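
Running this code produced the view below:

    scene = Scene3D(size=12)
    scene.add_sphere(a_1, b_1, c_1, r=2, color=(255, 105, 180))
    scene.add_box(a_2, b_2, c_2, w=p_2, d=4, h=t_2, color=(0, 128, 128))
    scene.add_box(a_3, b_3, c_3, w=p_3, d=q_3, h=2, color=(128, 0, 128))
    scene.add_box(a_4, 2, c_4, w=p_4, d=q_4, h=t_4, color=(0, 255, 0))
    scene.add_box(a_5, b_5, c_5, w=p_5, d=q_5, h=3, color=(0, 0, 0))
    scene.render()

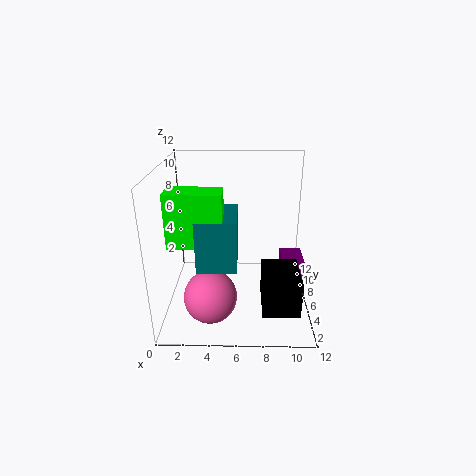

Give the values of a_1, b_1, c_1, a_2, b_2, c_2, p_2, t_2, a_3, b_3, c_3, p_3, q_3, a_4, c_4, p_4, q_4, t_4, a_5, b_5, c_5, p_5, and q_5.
a_1 = 4; b_1 = 2; c_1 = 3; a_2 = 3; b_2 = 2; c_2 = 5; p_2 = 3; t_2 = 4; a_3 = 10; b_3 = 7; c_3 = 1; p_3 = 2; q_3 = 3; a_4 = 1; c_4 = 7; p_4 = 4; q_4 = 2; t_4 = 4; a_5 = 8; b_5 = 2; c_5 = 1; p_5 = 3; q_5 = 4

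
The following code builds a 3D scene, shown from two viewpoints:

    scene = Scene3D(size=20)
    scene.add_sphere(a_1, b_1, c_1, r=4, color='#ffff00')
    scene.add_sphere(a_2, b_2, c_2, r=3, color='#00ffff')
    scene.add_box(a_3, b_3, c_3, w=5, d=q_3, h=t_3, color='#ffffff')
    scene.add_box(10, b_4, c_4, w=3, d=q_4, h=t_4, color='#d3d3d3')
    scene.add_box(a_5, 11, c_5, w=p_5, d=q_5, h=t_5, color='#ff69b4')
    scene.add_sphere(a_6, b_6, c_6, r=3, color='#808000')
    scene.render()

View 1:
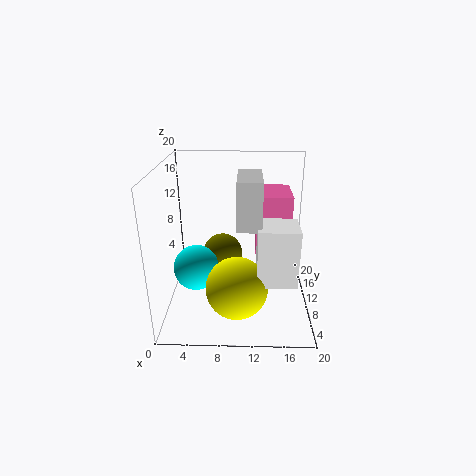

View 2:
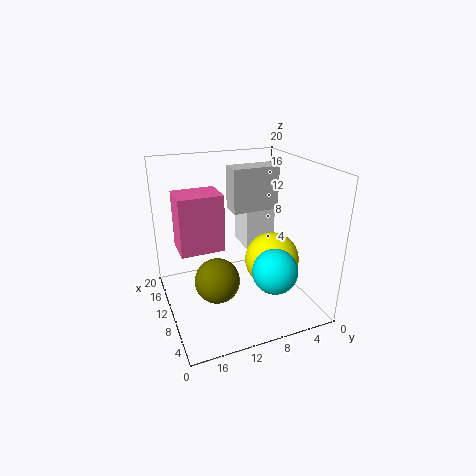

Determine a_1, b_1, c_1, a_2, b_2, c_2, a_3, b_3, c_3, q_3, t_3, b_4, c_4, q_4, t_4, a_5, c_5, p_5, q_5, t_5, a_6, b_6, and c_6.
a_1 = 10; b_1 = 4.5; c_1 = 5.5; a_2 = 4.5; b_2 = 7; c_2 = 7; a_3 = 12.5; b_3 = 3; c_3 = 6.5; q_3 = 4.5; t_3 = 7.5; b_4 = 4; c_4 = 13.5; q_4 = 6.5; t_4 = 6; a_5 = 12.5; c_5 = 7; p_5 = 5; q_5 = 6.5; t_5 = 8.5; a_6 = 7.5; b_6 = 14; c_6 = 5.5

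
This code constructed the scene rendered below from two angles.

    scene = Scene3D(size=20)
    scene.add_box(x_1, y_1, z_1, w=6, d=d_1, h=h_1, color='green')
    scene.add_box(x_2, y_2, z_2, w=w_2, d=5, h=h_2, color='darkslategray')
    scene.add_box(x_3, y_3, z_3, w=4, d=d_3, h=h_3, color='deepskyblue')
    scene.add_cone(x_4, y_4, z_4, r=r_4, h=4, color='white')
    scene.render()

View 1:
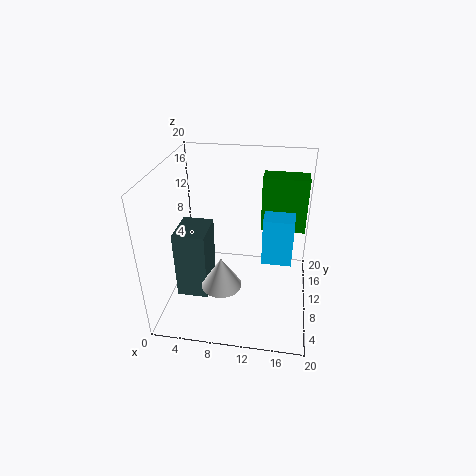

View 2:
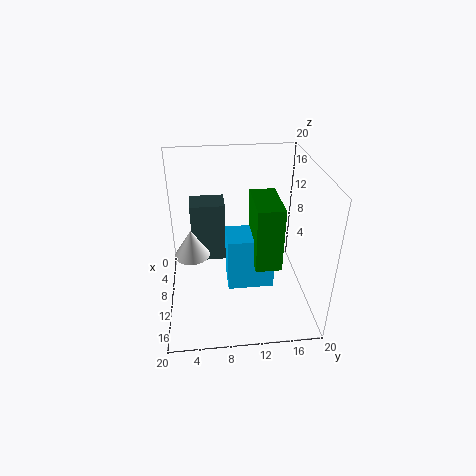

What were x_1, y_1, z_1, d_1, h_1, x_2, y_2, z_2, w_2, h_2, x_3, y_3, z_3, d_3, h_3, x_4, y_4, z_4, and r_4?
x_1 = 13; y_1 = 11; z_1 = 11; d_1 = 3; h_1 = 7.5; x_2 = 3; y_2 = 3.5; z_2 = 4.5; w_2 = 4; h_2 = 9; x_3 = 13.5; y_3 = 8; z_3 = 7.5; d_3 = 5.5; h_3 = 6.5; x_4 = 9; y_4 = 3.5; z_4 = 7; r_4 = 2.5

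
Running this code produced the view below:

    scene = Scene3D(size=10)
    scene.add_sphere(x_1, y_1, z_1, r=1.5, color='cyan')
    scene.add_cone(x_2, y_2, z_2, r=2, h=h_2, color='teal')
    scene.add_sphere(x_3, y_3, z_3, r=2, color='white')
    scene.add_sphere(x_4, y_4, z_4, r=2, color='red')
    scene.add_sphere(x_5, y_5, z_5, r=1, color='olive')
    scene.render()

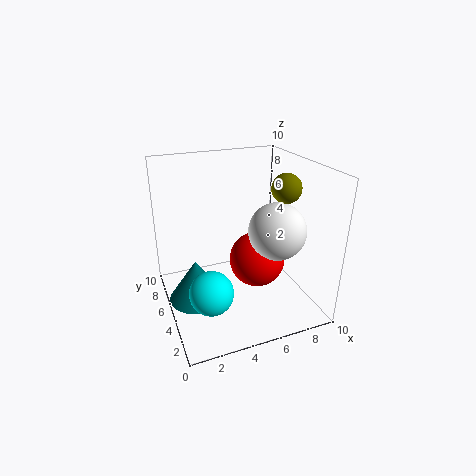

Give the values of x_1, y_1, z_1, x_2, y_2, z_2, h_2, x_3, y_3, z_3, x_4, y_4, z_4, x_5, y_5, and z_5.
x_1 = 2.5
y_1 = 3.5
z_1 = 2
x_2 = 2
y_2 = 5.5
z_2 = 0.5
h_2 = 3
x_3 = 7.5
y_3 = 4
z_3 = 5.5
x_4 = 6.5
y_4 = 5
z_4 = 3
x_5 = 8
y_5 = 4
z_5 = 8.5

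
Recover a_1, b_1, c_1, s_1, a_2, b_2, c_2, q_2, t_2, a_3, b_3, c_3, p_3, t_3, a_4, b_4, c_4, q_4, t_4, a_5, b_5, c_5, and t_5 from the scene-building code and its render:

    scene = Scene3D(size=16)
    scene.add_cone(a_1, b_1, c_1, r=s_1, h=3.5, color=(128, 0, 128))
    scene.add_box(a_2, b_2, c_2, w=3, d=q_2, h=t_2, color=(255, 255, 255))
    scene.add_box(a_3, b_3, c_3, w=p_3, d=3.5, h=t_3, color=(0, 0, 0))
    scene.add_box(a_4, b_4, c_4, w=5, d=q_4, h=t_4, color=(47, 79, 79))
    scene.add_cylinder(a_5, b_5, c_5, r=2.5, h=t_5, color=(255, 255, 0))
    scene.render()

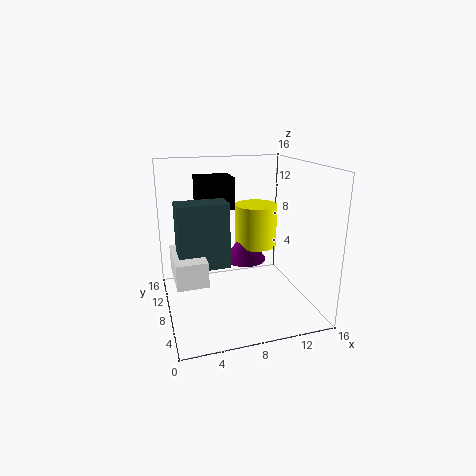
a_1 = 9.5, b_1 = 10, c_1 = 4.5, s_1 = 2.5, a_2 = 0.5, b_2 = 2.5, c_2 = 5.5, q_2 = 5.5, t_2 = 2.5, a_3 = 4, b_3 = 9, c_3 = 11, p_3 = 4, t_3 = 3.5, a_4 = 1, b_4 = 4, c_4 = 6.5, q_4 = 2.5, t_4 = 6.5, a_5 = 11, b_5 = 10.5, c_5 = 6, t_5 = 5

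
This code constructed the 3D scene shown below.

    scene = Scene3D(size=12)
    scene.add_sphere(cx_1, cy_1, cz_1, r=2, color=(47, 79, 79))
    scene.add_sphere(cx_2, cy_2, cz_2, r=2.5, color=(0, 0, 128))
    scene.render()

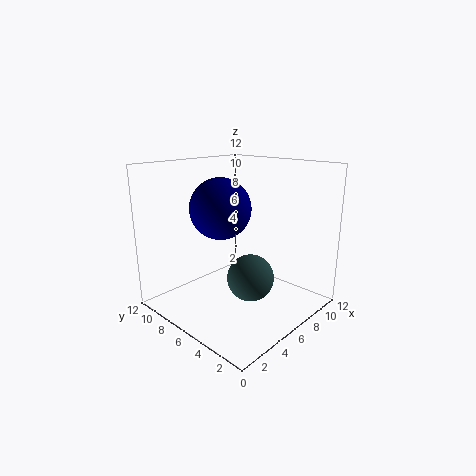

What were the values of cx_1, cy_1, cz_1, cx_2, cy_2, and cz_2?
cx_1 = 6.5, cy_1 = 5, cz_1 = 2.5, cx_2 = 5, cy_2 = 7, cz_2 = 8.5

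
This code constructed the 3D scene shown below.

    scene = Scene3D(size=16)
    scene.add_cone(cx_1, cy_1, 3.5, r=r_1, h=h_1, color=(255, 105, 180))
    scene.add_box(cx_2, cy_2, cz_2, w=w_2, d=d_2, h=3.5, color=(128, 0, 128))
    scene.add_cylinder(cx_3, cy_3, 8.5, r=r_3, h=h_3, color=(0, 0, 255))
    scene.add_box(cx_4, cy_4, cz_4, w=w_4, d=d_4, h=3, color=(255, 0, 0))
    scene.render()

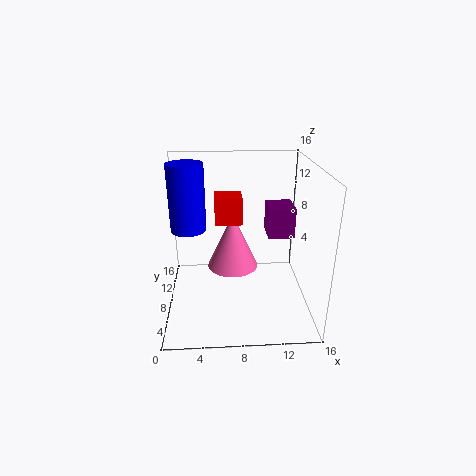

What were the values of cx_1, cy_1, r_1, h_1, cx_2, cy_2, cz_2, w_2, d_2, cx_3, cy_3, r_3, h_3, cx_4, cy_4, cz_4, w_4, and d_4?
cx_1 = 7.5; cy_1 = 10; r_1 = 3; h_1 = 6.5; cx_2 = 11.5; cy_2 = 8.5; cz_2 = 7.5; w_2 = 3; d_2 = 3.5; cx_3 = 2.5; cy_3 = 9.5; r_3 = 2; h_3 = 7.5; cx_4 = 5.5; cy_4 = 8; cz_4 = 9.5; w_4 = 3; d_4 = 3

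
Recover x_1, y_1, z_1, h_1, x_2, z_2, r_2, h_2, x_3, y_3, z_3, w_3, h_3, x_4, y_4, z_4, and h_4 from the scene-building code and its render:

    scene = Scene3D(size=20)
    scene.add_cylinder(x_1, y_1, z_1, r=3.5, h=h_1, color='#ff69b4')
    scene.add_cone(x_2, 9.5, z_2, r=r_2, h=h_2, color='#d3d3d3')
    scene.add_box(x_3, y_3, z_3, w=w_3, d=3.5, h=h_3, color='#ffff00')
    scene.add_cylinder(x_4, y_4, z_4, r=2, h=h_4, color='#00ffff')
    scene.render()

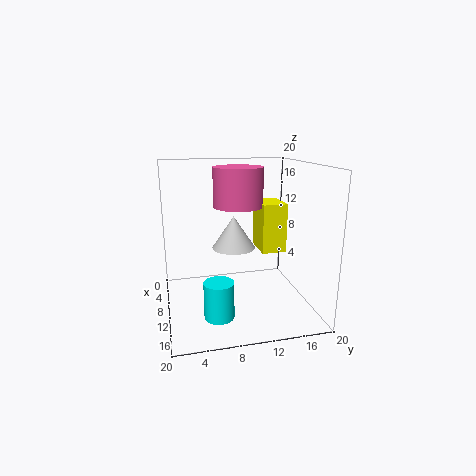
x_1 = 8
y_1 = 10.5
z_1 = 14
h_1 = 5.5
x_2 = 9.5
z_2 = 8.5
r_2 = 3
h_2 = 4.5
x_3 = 5.5
y_3 = 13.5
z_3 = 7.5
w_3 = 5
h_3 = 7
x_4 = 14
y_4 = 6.5
z_4 = 0.5
h_4 = 5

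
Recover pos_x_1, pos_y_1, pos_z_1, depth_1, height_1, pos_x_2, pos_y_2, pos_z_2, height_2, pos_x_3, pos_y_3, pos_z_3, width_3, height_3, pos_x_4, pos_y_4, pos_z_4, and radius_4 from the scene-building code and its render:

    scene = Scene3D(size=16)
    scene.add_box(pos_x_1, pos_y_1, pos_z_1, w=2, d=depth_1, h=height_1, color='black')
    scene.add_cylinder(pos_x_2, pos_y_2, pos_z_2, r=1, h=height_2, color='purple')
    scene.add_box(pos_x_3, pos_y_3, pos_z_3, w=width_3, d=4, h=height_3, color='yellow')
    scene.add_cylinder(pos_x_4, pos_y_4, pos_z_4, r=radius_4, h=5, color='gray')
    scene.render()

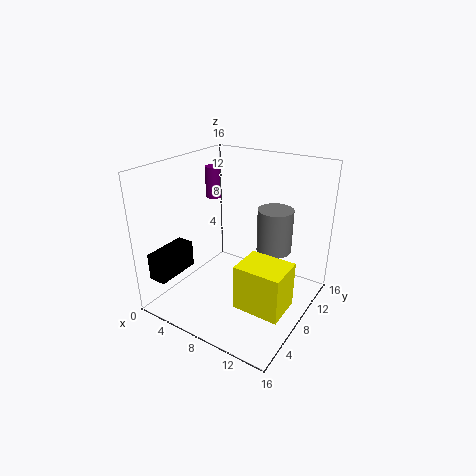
pos_x_1 = 1
pos_y_1 = 1
pos_z_1 = 4
depth_1 = 5
height_1 = 3
pos_x_2 = 1
pos_y_2 = 13
pos_z_2 = 10
height_2 = 4
pos_x_3 = 10
pos_y_3 = 4
pos_z_3 = 2
width_3 = 5
height_3 = 5
pos_x_4 = 11
pos_y_4 = 11
pos_z_4 = 6
radius_4 = 2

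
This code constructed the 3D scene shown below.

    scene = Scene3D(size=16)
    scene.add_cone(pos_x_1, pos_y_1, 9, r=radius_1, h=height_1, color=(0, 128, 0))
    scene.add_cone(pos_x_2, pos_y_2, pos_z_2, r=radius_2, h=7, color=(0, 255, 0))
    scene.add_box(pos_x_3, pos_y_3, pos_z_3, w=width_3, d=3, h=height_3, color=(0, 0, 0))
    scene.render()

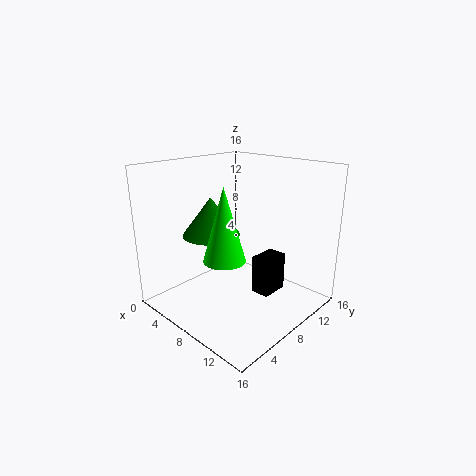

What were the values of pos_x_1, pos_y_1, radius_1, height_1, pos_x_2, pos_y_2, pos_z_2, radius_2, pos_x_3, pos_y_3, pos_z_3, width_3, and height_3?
pos_x_1 = 7
pos_y_1 = 5
radius_1 = 3
height_1 = 4
pos_x_2 = 11
pos_y_2 = 3
pos_z_2 = 8
radius_2 = 2
pos_x_3 = 11
pos_y_3 = 7
pos_z_3 = 3
width_3 = 2
height_3 = 4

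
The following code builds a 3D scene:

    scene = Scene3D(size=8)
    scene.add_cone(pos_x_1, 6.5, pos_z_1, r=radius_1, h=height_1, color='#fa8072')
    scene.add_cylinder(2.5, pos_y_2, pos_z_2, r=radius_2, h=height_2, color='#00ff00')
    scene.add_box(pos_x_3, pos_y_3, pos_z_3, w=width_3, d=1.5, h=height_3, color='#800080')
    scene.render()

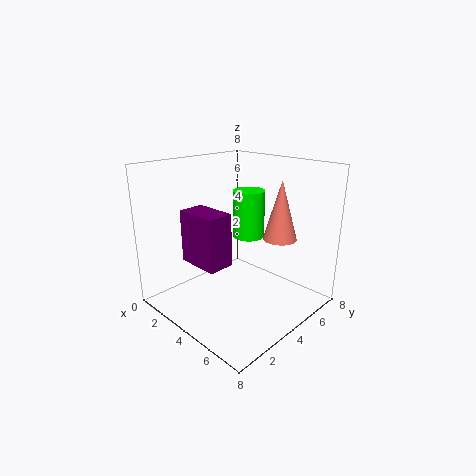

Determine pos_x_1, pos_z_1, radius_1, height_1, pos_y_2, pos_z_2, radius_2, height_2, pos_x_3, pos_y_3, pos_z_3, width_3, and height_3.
pos_x_1 = 5, pos_z_1 = 3.5, radius_1 = 1, height_1 = 3.5, pos_y_2 = 6.5, pos_z_2 = 3, radius_2 = 1, height_2 = 3, pos_x_3 = 1.5, pos_y_3 = 2, pos_z_3 = 2.5, width_3 = 2.5, height_3 = 3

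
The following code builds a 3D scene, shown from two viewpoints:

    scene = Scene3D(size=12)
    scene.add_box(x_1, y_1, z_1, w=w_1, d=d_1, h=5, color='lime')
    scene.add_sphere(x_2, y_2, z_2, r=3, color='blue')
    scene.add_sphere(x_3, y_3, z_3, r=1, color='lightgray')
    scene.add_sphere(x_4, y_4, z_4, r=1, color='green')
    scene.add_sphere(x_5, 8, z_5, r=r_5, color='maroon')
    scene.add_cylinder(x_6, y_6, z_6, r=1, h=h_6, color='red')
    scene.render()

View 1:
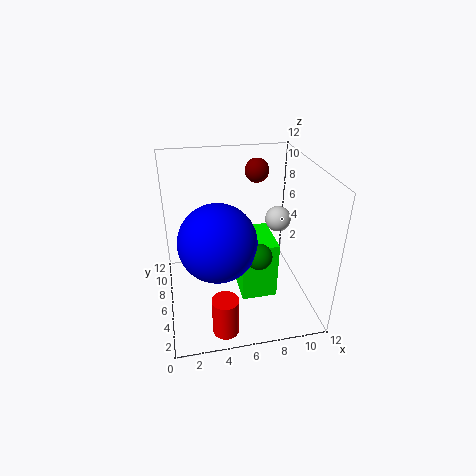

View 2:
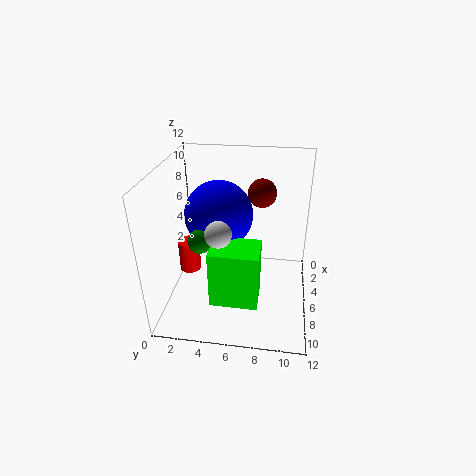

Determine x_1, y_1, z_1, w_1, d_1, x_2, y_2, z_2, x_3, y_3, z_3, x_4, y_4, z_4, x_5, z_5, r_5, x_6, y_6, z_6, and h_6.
x_1 = 6; y_1 = 4; z_1 = 1; w_1 = 3; d_1 = 4; x_2 = 4; y_2 = 4; z_2 = 7; x_3 = 9; y_3 = 5; z_3 = 8; x_4 = 7; y_4 = 3; z_4 = 6; x_5 = 8; z_5 = 11; r_5 = 1; x_6 = 4; y_6 = 1; z_6 = 1; h_6 = 3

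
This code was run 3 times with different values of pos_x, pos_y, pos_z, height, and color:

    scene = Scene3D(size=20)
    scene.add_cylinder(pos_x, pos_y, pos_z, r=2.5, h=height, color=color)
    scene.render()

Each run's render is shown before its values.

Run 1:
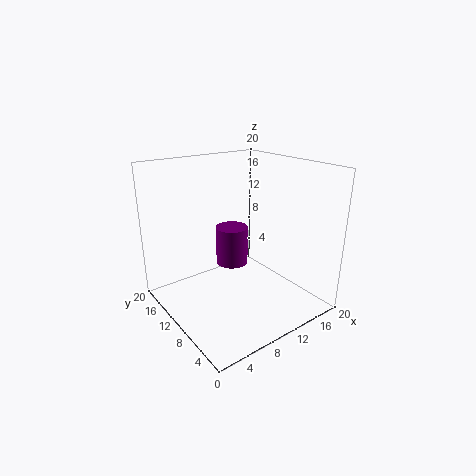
pos_x = 12.5, pos_y = 15, pos_z = 3.5, height = 6, color = 'purple'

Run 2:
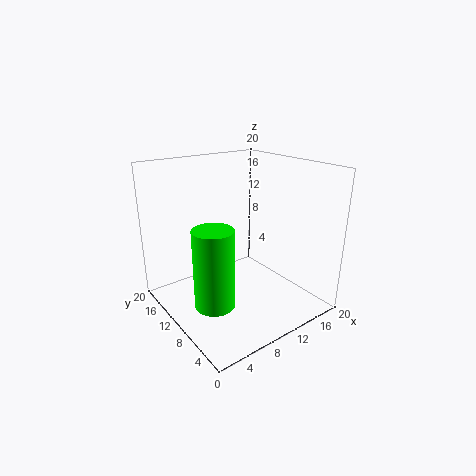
pos_x = 3.5, pos_y = 6, pos_z = 4, height = 10, color = 'lime'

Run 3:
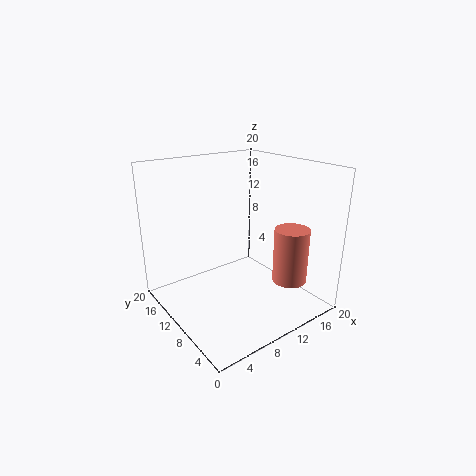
pos_x = 16.5, pos_y = 6, pos_z = 3, height = 8, color = 'salmon'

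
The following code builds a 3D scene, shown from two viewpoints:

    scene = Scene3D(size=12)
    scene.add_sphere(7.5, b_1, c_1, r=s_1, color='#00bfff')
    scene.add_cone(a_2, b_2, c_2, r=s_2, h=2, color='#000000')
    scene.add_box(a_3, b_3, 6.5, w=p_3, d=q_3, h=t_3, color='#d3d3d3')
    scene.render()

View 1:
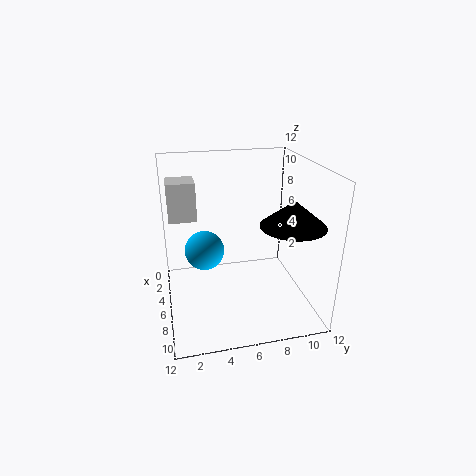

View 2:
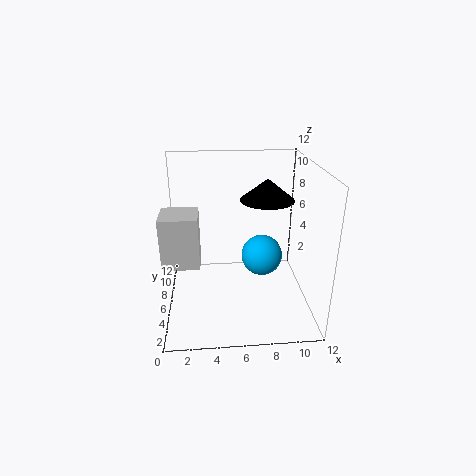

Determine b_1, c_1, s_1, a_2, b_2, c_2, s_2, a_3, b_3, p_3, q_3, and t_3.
b_1 = 3
c_1 = 6
s_1 = 1.5
a_2 = 9
b_2 = 9.5
c_2 = 8
s_2 = 2.5
a_3 = 0.5
b_3 = 0.5
p_3 = 2.5
q_3 = 2.5
t_3 = 3.5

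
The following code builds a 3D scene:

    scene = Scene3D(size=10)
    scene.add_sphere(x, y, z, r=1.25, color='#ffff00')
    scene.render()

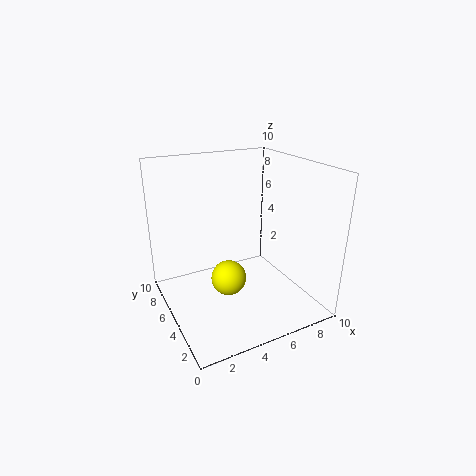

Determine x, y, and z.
x = 4.25
y = 5
z = 2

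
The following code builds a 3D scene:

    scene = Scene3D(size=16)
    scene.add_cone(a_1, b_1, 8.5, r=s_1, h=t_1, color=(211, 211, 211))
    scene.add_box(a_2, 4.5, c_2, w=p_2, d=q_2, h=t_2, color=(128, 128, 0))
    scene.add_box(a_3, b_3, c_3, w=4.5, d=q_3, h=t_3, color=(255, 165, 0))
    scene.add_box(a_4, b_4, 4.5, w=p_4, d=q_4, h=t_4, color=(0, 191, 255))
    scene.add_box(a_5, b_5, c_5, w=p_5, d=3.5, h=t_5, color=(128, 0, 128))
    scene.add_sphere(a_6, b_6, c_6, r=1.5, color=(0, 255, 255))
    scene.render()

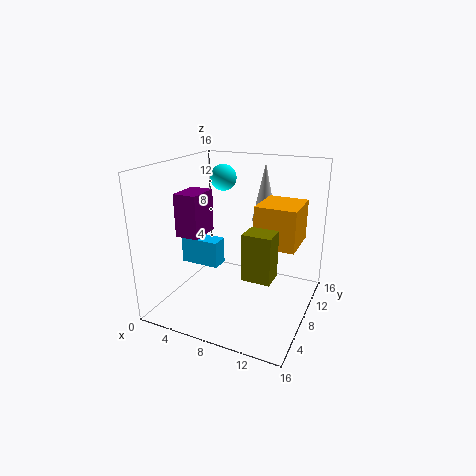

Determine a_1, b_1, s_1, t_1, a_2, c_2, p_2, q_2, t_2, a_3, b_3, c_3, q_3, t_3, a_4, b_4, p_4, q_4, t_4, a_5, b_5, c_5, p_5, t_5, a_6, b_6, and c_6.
a_1 = 9; b_1 = 13.5; s_1 = 1.5; t_1 = 7; a_2 = 10; c_2 = 5; p_2 = 3; q_2 = 2.5; t_2 = 5; a_3 = 10; b_3 = 7.5; c_3 = 7.5; q_3 = 5; t_3 = 4.5; a_4 = 1.5; b_4 = 6.5; p_4 = 4.5; q_4 = 2; t_4 = 3; a_5 = 3; b_5 = 3.5; c_5 = 9; p_5 = 2.5; t_5 = 4.5; a_6 = 5; b_6 = 10.5; c_6 = 14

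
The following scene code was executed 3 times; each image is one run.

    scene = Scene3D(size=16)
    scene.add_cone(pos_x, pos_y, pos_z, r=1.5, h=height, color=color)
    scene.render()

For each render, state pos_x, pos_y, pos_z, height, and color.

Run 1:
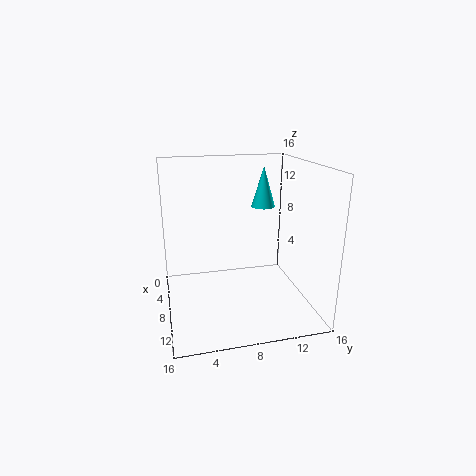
pos_x = 3; pos_y = 12.5; pos_z = 10; height = 5; color = 'cyan'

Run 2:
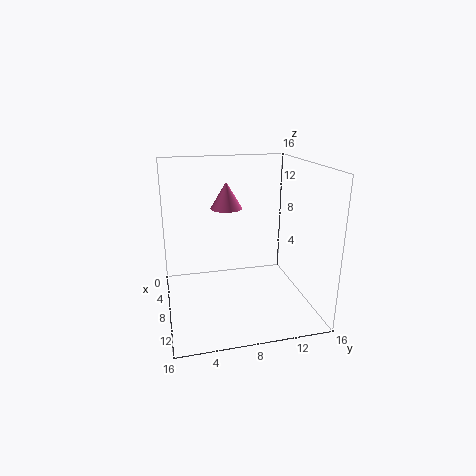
pos_x = 11.5; pos_y = 6; pos_z = 12.5; height = 2.5; color = 'hotpink'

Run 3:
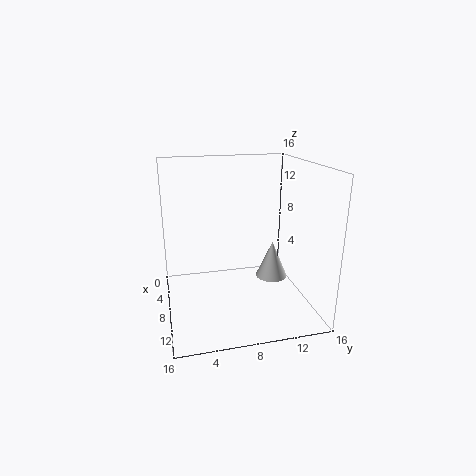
pos_x = 13.5; pos_y = 10; pos_z = 6; height = 3.5; color = 'white'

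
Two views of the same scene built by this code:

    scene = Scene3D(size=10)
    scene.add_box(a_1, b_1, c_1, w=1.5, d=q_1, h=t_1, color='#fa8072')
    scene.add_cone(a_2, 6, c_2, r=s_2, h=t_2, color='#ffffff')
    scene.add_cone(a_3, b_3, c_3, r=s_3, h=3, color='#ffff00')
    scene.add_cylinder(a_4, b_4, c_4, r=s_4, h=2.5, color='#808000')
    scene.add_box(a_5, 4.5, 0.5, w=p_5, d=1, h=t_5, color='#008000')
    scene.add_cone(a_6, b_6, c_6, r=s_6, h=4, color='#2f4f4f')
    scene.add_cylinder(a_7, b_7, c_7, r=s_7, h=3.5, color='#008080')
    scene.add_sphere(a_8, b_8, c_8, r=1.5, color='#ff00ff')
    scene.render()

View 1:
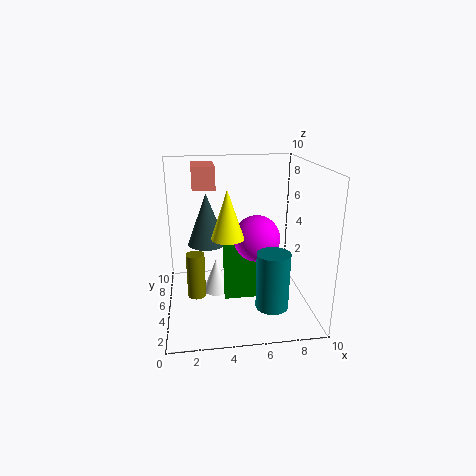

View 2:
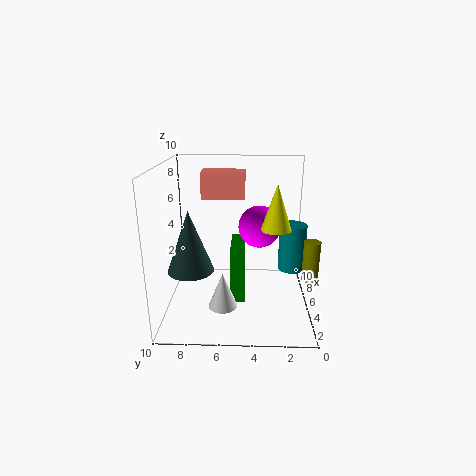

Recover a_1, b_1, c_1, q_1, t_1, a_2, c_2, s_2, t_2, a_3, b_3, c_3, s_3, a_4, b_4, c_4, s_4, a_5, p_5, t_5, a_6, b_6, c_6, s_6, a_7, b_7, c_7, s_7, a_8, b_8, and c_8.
a_1 = 2, b_1 = 4.5, c_1 = 8.5, q_1 = 2.5, t_1 = 1.5, a_2 = 3.5, c_2 = 0.5, s_2 = 1, t_2 = 2.5, a_3 = 4, b_3 = 2.5, c_3 = 6, s_3 = 1, a_4 = 2, b_4 = 0.5, c_4 = 3.5, s_4 = 0.5, a_5 = 4, p_5 = 3, t_5 = 4, a_6 = 3, b_6 = 8, c_6 = 3.5, s_6 = 1.5, a_7 = 6.5, b_7 = 1, c_7 = 2, s_7 = 1, a_8 = 6, b_8 = 3.5, c_8 = 5.5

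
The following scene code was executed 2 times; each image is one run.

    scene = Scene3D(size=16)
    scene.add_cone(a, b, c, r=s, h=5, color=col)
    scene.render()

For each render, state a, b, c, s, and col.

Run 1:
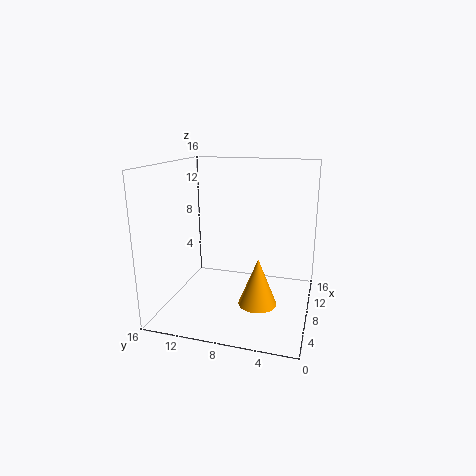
a = 5; b = 5; c = 2; s = 2; col = 'orange'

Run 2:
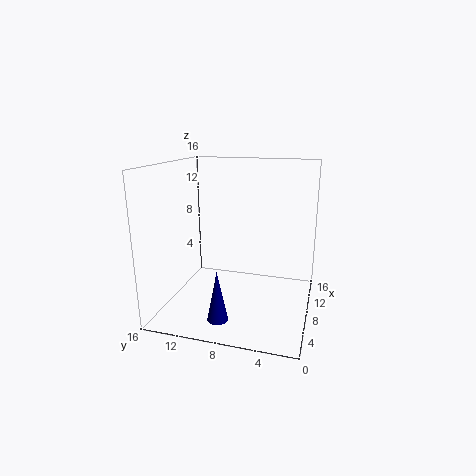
a = 1; b = 8; c = 2; s = 1; col = 'navy'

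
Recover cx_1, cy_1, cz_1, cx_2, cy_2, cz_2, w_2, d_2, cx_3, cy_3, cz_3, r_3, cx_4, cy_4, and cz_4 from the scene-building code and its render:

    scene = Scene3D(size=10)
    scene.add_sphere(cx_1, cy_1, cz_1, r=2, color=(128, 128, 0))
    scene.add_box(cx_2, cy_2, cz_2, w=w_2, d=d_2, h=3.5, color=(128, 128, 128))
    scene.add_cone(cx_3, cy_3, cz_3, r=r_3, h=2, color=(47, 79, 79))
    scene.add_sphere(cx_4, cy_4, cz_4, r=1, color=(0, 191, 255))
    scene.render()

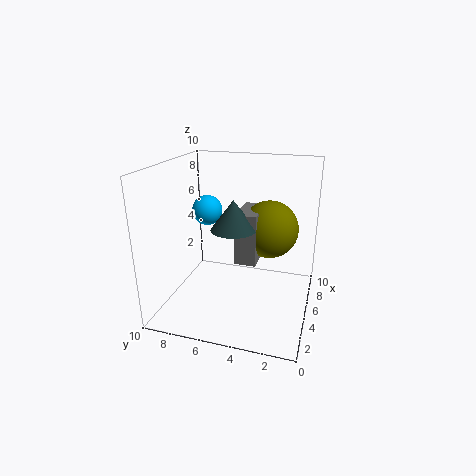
cx_1 = 6, cy_1 = 3, cz_1 = 5.5, cx_2 = 4, cy_2 = 3.5, cz_2 = 3.5, w_2 = 3, d_2 = 1.5, cx_3 = 4, cy_3 = 5, cz_3 = 6, r_3 = 1.5, cx_4 = 4.5, cy_4 = 7, cz_4 = 7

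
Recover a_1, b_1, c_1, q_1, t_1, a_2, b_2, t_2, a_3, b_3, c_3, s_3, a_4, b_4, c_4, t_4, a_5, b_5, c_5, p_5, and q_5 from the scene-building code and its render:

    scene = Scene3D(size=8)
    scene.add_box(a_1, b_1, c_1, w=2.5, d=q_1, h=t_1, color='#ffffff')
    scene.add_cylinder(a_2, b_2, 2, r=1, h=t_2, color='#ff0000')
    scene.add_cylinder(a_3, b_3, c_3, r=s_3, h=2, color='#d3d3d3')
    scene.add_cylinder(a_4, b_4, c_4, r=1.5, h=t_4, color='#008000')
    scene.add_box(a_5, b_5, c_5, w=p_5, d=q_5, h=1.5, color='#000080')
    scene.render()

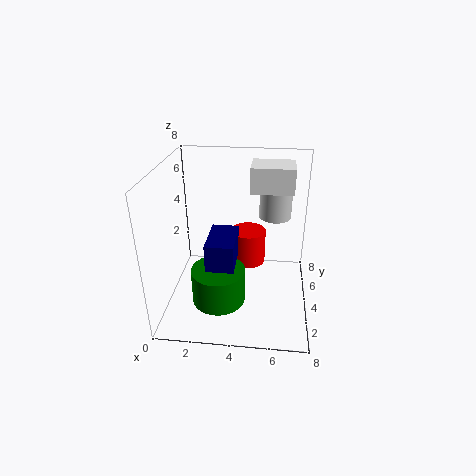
a_1 = 4.5; b_1 = 5.5; c_1 = 6; q_1 = 2; t_1 = 1.5; a_2 = 4.5; b_2 = 5; t_2 = 2; a_3 = 6; b_3 = 7; c_3 = 4; s_3 = 1; a_4 = 3; b_4 = 3; c_4 = 0.5; t_4 = 2; a_5 = 2.5; b_5 = 2; c_5 = 3; p_5 = 1.5; q_5 = 2.5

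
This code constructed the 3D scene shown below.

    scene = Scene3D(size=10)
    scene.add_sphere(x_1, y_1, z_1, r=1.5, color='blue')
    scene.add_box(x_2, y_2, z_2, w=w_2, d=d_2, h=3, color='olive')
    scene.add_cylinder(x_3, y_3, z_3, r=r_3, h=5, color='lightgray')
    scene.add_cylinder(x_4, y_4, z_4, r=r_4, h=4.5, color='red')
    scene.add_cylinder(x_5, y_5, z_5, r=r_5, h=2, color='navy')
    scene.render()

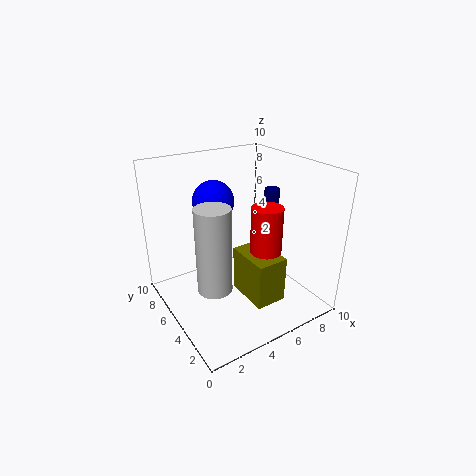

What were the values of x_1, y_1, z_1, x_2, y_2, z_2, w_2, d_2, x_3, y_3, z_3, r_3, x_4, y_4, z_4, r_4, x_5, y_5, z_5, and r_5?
x_1 = 4.5
y_1 = 7.5
z_1 = 7
x_2 = 4
y_2 = 1
z_2 = 2
w_2 = 2
d_2 = 3
x_3 = 1.5
y_3 = 2
z_3 = 4
r_3 = 1
x_4 = 5.5
y_4 = 2.5
z_4 = 3.5
r_4 = 1
x_5 = 7
y_5 = 4
z_5 = 6.5
r_5 = 0.5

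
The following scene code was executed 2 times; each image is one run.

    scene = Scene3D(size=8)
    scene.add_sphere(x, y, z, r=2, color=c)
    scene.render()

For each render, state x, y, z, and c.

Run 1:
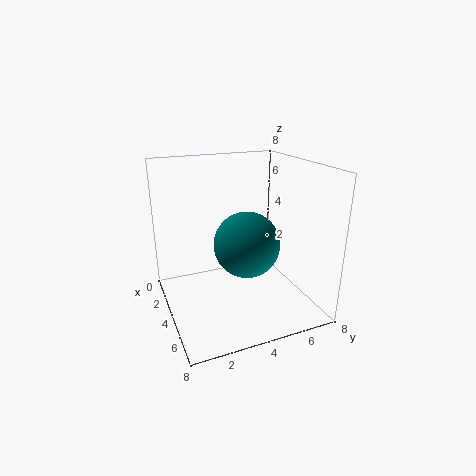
x = 3; y = 5; z = 3; c = 'teal'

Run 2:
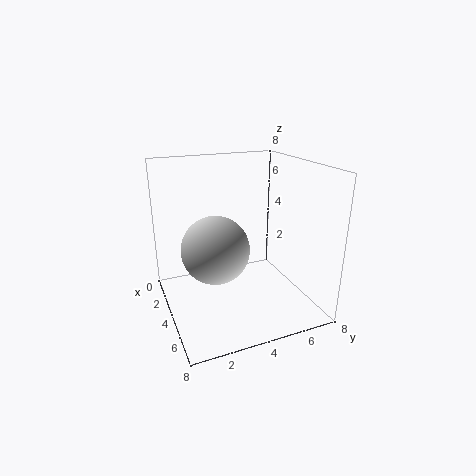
x = 3; y = 3; z = 3; c = 'lightgray'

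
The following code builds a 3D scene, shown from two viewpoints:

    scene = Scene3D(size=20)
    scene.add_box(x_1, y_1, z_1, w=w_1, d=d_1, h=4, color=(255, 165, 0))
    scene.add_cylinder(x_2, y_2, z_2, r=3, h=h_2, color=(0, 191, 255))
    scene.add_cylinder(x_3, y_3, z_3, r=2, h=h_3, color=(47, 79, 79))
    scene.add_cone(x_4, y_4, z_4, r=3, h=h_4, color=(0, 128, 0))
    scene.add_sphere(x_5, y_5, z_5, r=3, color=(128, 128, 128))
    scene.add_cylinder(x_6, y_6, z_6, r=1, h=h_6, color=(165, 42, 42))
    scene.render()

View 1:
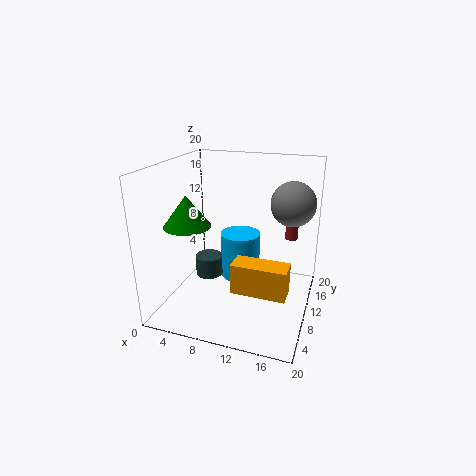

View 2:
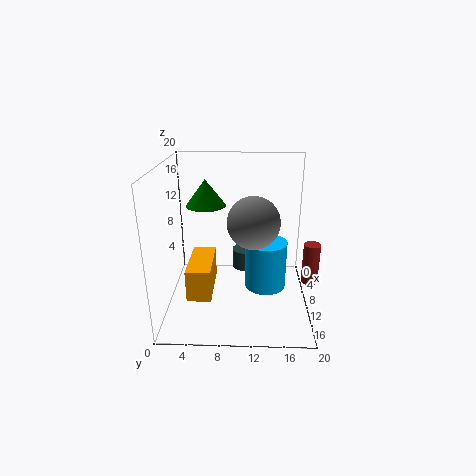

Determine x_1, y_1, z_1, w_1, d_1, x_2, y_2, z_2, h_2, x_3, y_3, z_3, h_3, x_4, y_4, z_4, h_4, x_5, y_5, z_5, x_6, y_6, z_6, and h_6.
x_1 = 11, y_1 = 4, z_1 = 5, w_1 = 7, d_1 = 3, x_2 = 9, y_2 = 14, z_2 = 2, h_2 = 7, x_3 = 5, y_3 = 11, z_3 = 3, h_3 = 3, x_4 = 5, y_4 = 5, z_4 = 13, h_4 = 4, x_5 = 17, y_5 = 12, z_5 = 15, x_6 = 16, y_6 = 19, z_6 = 7, h_6 = 5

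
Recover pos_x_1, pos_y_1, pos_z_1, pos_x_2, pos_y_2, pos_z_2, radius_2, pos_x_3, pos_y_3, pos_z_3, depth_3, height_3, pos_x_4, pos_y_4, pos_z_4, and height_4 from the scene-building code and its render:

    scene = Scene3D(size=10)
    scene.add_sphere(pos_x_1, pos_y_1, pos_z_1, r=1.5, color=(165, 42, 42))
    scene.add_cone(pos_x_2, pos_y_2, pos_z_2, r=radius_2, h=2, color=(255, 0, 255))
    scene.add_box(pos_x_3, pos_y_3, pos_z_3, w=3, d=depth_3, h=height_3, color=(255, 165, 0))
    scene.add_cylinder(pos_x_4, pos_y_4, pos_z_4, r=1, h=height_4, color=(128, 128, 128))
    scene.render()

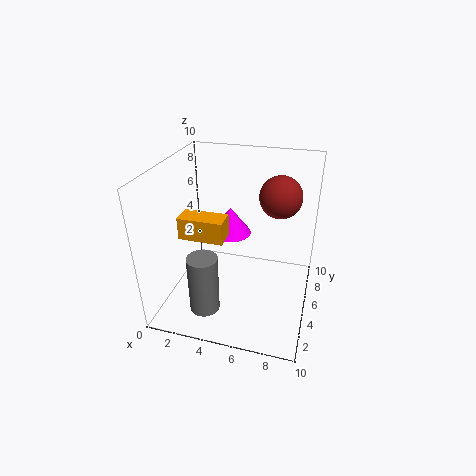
pos_x_1 = 7.5
pos_y_1 = 7
pos_z_1 = 7.5
pos_x_2 = 4
pos_y_2 = 6.5
pos_z_2 = 4.5
radius_2 = 1.5
pos_x_3 = 1.5
pos_y_3 = 3
pos_z_3 = 5.5
depth_3 = 1.5
height_3 = 1.5
pos_x_4 = 3.5
pos_y_4 = 2
pos_z_4 = 1
height_4 = 4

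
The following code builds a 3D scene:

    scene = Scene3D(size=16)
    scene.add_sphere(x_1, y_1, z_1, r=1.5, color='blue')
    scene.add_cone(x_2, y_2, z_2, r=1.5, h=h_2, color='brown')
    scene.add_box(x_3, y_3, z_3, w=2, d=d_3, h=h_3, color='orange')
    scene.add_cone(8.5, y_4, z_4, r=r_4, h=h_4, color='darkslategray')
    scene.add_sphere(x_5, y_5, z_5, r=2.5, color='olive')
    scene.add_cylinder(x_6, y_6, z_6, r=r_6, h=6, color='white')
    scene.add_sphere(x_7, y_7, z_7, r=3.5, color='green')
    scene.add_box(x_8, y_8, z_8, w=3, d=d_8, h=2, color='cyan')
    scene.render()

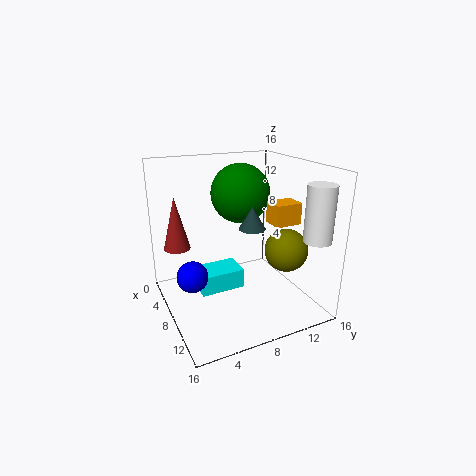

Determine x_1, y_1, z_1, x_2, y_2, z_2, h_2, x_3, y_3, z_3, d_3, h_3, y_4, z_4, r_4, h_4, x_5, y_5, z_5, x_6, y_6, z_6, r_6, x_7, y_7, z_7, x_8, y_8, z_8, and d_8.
x_1 = 11.5, y_1 = 1.5, z_1 = 6.5, x_2 = 4.5, y_2 = 2, z_2 = 6.5, h_2 = 6, x_3 = 13, y_3 = 8.5, z_3 = 11.5, d_3 = 2.5, h_3 = 2, y_4 = 9.5, z_4 = 9, r_4 = 1.5, h_4 = 2.5, x_5 = 9.5, y_5 = 13.5, z_5 = 6, x_6 = 13.5, y_6 = 14.5, z_6 = 8.5, r_6 = 1.5, x_7 = 4.5, y_7 = 10, z_7 = 12, x_8 = 8.5, y_8 = 2.5, z_8 = 4, d_8 = 4.5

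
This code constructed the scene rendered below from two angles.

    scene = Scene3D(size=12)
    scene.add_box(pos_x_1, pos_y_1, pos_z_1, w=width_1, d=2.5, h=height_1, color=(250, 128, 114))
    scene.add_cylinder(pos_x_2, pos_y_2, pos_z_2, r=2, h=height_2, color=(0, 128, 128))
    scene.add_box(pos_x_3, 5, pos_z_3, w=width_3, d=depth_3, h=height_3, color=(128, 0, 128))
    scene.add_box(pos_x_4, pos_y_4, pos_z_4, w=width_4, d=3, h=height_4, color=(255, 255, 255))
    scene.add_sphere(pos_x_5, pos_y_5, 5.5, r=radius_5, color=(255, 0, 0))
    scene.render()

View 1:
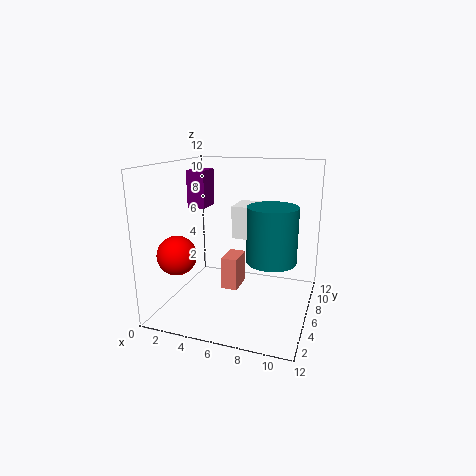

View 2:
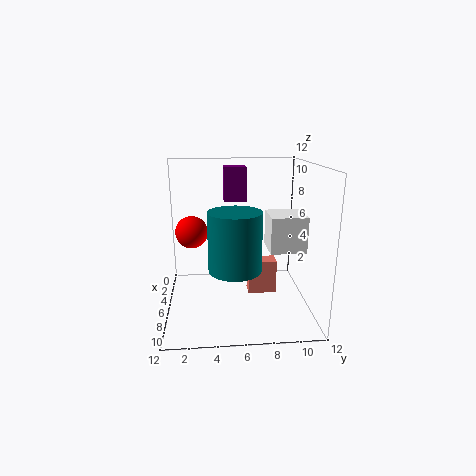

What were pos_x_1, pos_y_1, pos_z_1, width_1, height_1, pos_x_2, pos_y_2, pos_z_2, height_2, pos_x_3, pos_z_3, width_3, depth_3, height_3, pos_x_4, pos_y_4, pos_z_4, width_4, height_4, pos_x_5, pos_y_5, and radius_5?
pos_x_1 = 4, pos_y_1 = 7, pos_z_1 = 0.5, width_1 = 1.5, height_1 = 3, pos_x_2 = 9, pos_y_2 = 5.5, pos_z_2 = 4.5, height_2 = 4.5, pos_x_3 = 2, pos_z_3 = 8.5, width_3 = 1.5, depth_3 = 2, height_3 = 3, pos_x_4 = 4.5, pos_y_4 = 8.5, pos_z_4 = 5, width_4 = 3, height_4 = 3, pos_x_5 = 2.5, pos_y_5 = 2, radius_5 = 1.5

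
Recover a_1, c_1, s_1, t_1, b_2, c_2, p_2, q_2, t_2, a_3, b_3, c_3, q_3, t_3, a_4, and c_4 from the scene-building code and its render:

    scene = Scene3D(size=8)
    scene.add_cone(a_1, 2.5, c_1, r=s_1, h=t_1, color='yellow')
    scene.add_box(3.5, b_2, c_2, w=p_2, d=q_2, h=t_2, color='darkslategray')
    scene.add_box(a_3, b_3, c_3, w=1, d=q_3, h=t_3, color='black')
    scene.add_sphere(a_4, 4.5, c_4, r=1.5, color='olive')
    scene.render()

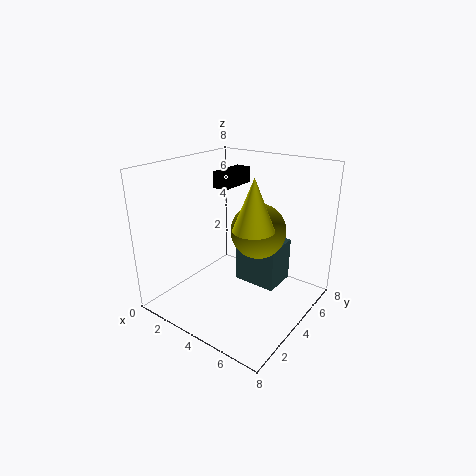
a_1 = 6
c_1 = 5.5
s_1 = 1
t_1 = 2.5
b_2 = 4.5
c_2 = 1
p_2 = 2.5
q_2 = 2
t_2 = 2.5
a_3 = 1
b_3 = 5.5
c_3 = 6
q_3 = 2.5
t_3 = 1
a_4 = 5
c_4 = 4.5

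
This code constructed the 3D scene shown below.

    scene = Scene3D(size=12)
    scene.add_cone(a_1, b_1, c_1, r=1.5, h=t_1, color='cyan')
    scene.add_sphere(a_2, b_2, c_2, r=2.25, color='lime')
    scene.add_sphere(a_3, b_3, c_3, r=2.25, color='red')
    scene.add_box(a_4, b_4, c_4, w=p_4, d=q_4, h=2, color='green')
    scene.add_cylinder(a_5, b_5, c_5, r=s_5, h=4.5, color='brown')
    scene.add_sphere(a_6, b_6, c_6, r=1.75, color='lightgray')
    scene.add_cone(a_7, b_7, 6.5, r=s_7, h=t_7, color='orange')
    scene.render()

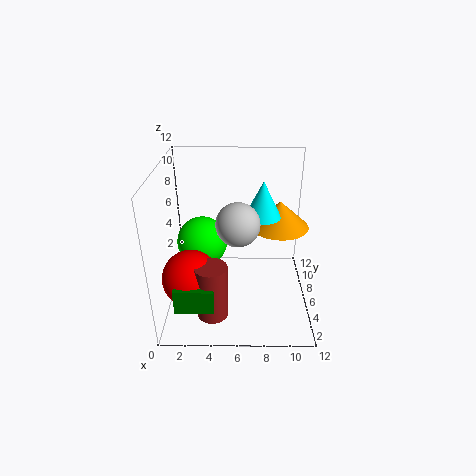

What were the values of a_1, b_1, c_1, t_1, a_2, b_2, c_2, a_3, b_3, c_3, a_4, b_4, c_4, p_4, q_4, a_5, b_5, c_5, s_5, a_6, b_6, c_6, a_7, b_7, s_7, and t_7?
a_1 = 8
b_1 = 6.5
c_1 = 7.75
t_1 = 3
a_2 = 2.75
b_2 = 8
c_2 = 4.5
a_3 = 2.25
b_3 = 3.5
c_3 = 3.75
a_4 = 1.25
b_4 = 1
c_4 = 2.25
p_4 = 3
q_4 = 2.5
a_5 = 4
b_5 = 2.5
c_5 = 1
s_5 = 1.25
a_6 = 6
b_6 = 5
c_6 = 7.75
a_7 = 9.5
b_7 = 7.25
s_7 = 2.5
t_7 = 2.25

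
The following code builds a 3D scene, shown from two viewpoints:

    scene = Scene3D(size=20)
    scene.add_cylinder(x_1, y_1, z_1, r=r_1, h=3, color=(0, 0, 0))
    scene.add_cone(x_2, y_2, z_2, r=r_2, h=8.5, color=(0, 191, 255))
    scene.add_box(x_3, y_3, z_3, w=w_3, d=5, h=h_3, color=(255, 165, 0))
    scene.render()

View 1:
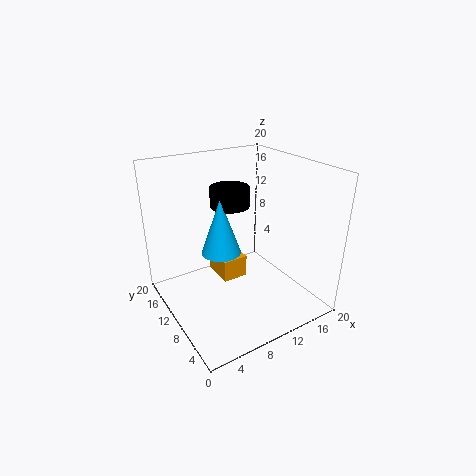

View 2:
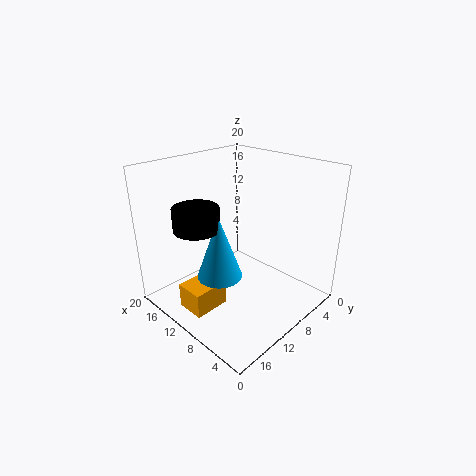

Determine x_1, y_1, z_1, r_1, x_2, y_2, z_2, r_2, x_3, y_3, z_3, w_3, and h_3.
x_1 = 12, y_1 = 15.5, z_1 = 12.5, r_1 = 3, x_2 = 9.5, y_2 = 14, z_2 = 6, r_2 = 3, x_3 = 9.5, y_3 = 13, z_3 = 1, w_3 = 4, h_3 = 3.5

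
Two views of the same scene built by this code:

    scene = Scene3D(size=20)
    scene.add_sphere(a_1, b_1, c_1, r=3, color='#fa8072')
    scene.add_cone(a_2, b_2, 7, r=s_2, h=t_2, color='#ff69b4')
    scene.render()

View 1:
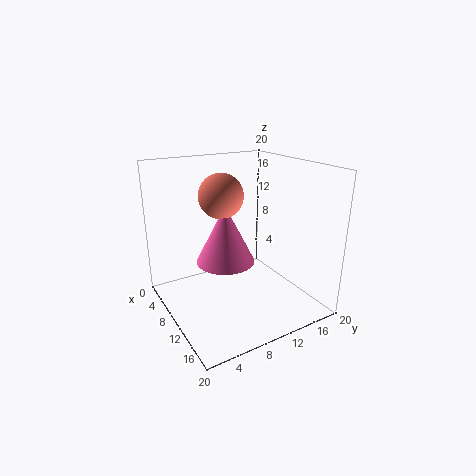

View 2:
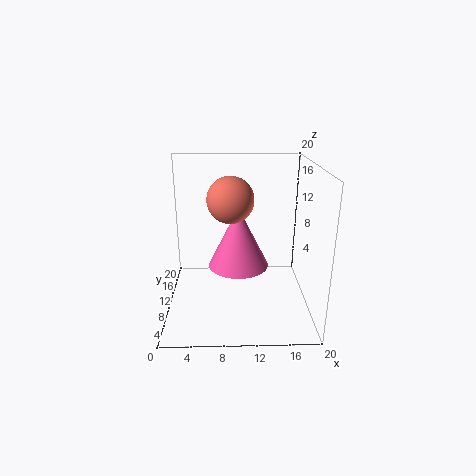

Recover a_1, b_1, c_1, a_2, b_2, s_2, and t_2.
a_1 = 9
b_1 = 8
c_1 = 16
a_2 = 10
b_2 = 8
s_2 = 4
t_2 = 8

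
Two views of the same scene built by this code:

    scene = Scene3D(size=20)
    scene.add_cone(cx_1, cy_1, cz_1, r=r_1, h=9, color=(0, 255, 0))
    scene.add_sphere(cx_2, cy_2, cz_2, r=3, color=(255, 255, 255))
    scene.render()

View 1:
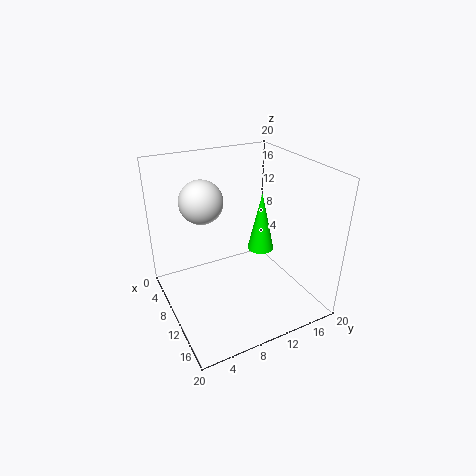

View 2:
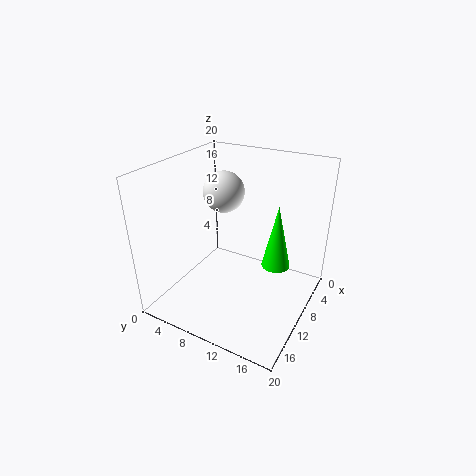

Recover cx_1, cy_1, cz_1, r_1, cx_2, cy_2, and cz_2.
cx_1 = 8, cy_1 = 15, cz_1 = 6, r_1 = 2, cx_2 = 7, cy_2 = 6, cz_2 = 15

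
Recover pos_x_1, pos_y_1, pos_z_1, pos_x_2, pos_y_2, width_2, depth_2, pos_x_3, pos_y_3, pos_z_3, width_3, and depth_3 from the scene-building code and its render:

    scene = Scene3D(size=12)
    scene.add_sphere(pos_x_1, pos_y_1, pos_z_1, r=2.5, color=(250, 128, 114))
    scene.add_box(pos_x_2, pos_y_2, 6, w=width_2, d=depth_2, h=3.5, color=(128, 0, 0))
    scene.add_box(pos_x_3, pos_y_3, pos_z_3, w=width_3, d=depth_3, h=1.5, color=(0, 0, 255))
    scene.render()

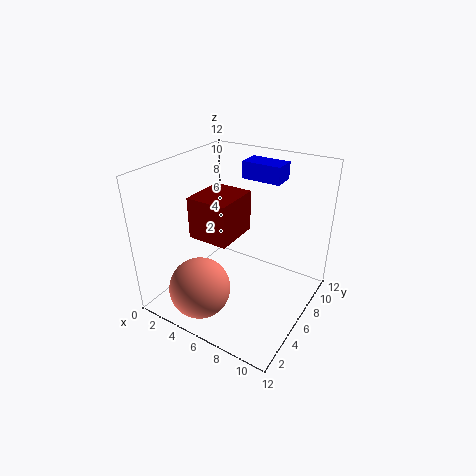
pos_x_1 = 4.5; pos_y_1 = 2.5; pos_z_1 = 2.5; pos_x_2 = 2.5; pos_y_2 = 4; width_2 = 3.5; depth_2 = 4; pos_x_3 = 4.5; pos_y_3 = 9; pos_z_3 = 10; width_3 = 3.5; depth_3 = 2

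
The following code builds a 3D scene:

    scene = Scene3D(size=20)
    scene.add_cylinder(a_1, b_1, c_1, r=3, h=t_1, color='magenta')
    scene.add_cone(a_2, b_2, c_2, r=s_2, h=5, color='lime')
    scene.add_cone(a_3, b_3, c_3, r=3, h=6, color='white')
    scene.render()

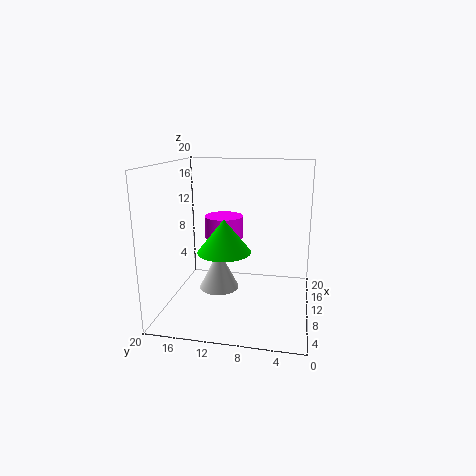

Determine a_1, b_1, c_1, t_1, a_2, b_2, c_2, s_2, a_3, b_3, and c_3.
a_1 = 16, b_1 = 13.5, c_1 = 8, t_1 = 3.5, a_2 = 12, b_2 = 12.5, c_2 = 7, s_2 = 4, a_3 = 12.5, b_3 = 13.5, c_3 = 1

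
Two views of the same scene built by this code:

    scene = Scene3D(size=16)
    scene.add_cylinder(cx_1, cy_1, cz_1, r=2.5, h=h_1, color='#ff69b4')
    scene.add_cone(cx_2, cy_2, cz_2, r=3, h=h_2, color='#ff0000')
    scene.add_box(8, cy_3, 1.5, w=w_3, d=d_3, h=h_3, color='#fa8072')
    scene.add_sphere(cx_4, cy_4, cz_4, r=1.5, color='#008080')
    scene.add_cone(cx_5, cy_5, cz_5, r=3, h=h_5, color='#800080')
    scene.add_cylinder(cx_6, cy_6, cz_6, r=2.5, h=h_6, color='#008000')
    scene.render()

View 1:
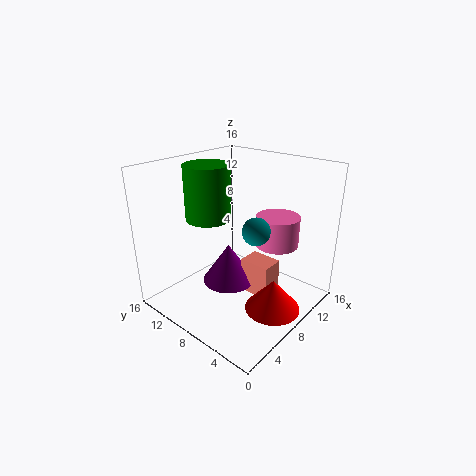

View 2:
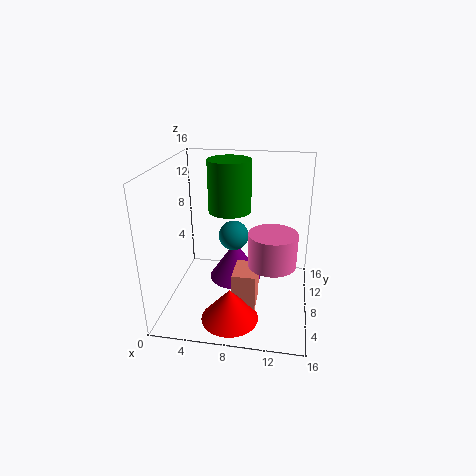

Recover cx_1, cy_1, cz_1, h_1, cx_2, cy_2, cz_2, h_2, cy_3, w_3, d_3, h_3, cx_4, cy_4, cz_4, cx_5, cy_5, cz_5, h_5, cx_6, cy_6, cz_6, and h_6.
cx_1 = 12; cy_1 = 5.5; cz_1 = 6.5; h_1 = 3.5; cx_2 = 8; cy_2 = 3; cz_2 = 1; h_2 = 3.5; cy_3 = 4; w_3 = 2.5; d_3 = 3.5; h_3 = 4; cx_4 = 8; cy_4 = 5.5; cz_4 = 9.5; cx_5 = 7.5; cy_5 = 9; cz_5 = 2.5; h_5 = 4.5; cx_6 = 6.5; cy_6 = 11; cz_6 = 10; h_6 = 6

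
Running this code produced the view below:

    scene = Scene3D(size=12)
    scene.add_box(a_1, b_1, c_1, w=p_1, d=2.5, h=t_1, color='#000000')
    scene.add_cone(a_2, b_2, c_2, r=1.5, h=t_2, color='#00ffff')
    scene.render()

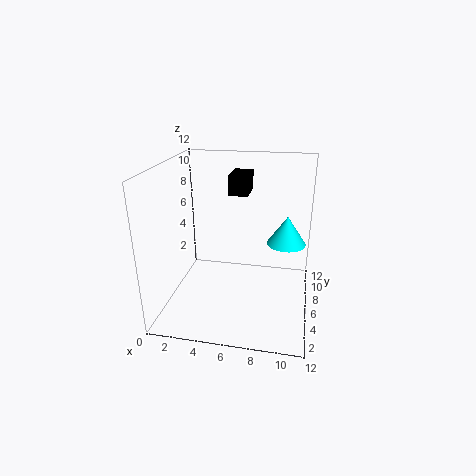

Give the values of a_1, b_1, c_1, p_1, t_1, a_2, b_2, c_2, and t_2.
a_1 = 5.5; b_1 = 4.75; c_1 = 10; p_1 = 1.5; t_1 = 1.5; a_2 = 10; b_2 = 5.25; c_2 = 6.25; t_2 = 2.25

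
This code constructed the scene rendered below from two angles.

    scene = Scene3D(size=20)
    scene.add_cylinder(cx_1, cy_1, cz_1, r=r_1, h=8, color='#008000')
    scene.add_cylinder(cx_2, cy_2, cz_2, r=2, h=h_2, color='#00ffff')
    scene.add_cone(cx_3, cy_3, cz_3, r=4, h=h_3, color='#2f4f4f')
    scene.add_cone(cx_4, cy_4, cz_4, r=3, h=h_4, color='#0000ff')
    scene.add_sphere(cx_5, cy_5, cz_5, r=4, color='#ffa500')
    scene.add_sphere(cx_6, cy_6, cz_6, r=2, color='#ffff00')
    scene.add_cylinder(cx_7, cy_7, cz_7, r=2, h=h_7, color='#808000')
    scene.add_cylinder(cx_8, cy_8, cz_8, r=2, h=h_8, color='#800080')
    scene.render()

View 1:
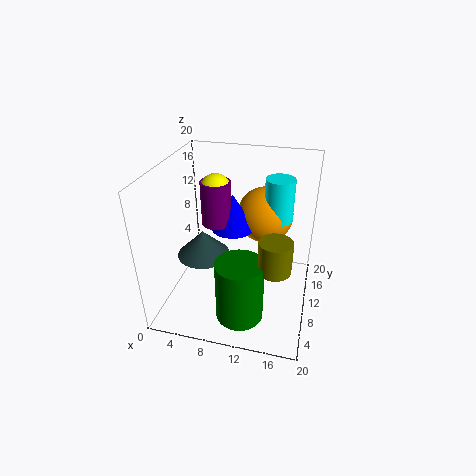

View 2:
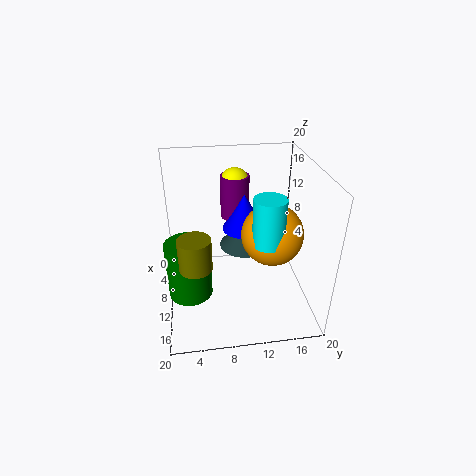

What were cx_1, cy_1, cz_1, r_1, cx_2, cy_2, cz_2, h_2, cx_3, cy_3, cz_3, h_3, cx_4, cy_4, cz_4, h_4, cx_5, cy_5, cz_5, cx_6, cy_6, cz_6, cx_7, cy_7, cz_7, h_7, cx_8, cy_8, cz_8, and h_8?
cx_1 = 12; cy_1 = 3; cz_1 = 3; r_1 = 3; cx_2 = 15; cy_2 = 13; cz_2 = 12; h_2 = 6; cx_3 = 4; cy_3 = 12; cz_3 = 5; h_3 = 4; cx_4 = 9; cy_4 = 11; cz_4 = 11; h_4 = 5; cx_5 = 13; cy_5 = 14; cz_5 = 12; cx_6 = 7; cy_6 = 10; cz_6 = 17; cx_7 = 16; cy_7 = 4; cz_7 = 10; h_7 = 4; cx_8 = 7; cy_8 = 10; cz_8 = 12; h_8 = 6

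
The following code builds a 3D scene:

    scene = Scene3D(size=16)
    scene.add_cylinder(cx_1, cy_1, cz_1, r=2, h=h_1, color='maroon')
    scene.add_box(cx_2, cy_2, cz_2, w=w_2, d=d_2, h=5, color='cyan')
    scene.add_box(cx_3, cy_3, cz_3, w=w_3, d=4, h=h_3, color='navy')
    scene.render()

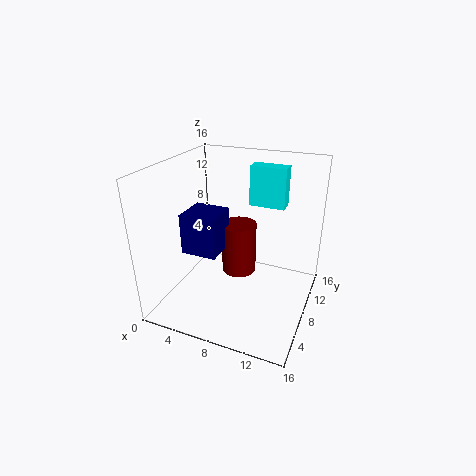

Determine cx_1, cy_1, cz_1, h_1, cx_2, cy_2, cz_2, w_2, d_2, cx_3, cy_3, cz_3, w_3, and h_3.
cx_1 = 7.5; cy_1 = 9.5; cz_1 = 3; h_1 = 6; cx_2 = 7; cy_2 = 14; cz_2 = 9.5; w_2 = 4.5; d_2 = 2; cx_3 = 2.5; cy_3 = 5; cz_3 = 6.5; w_3 = 4; h_3 = 4.5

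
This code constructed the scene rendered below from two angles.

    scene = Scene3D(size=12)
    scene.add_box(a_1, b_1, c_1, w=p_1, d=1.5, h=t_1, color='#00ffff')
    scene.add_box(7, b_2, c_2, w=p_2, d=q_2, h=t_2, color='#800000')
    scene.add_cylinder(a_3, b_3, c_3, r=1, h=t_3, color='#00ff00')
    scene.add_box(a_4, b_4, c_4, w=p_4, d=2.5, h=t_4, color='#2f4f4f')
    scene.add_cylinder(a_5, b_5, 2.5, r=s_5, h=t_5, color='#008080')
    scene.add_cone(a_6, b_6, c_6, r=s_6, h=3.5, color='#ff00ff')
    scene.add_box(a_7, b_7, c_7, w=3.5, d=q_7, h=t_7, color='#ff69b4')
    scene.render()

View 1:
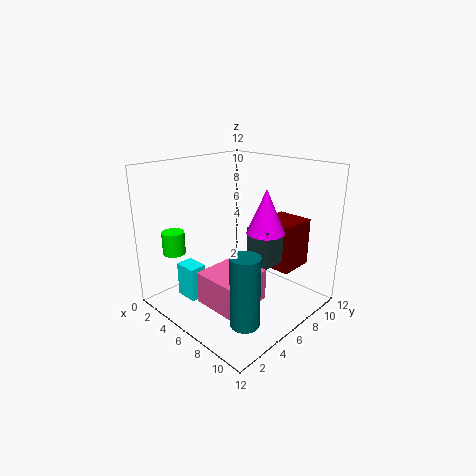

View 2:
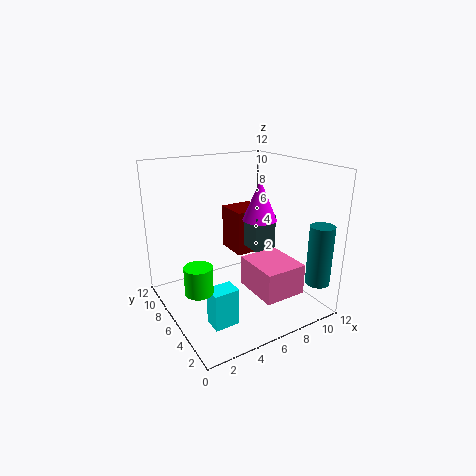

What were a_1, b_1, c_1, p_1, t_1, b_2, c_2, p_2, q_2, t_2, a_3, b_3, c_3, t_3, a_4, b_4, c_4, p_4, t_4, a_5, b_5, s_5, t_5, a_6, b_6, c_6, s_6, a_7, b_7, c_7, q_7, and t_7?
a_1 = 2; b_1 = 2.5; c_1 = 0.5; p_1 = 2; t_1 = 3; b_2 = 7.5; c_2 = 3.5; p_2 = 3; q_2 = 3; t_2 = 4; a_3 = 1; b_3 = 3; c_3 = 4; t_3 = 2; a_4 = 7.5; b_4 = 5.5; c_4 = 4.5; p_4 = 2; t_4 = 3; a_5 = 11; b_5 = 1.5; s_5 = 1; t_5 = 5; a_6 = 8.5; b_6 = 6.5; c_6 = 7; s_6 = 1.5; a_7 = 6; b_7 = 1.5; c_7 = 2; q_7 = 4; t_7 = 2.5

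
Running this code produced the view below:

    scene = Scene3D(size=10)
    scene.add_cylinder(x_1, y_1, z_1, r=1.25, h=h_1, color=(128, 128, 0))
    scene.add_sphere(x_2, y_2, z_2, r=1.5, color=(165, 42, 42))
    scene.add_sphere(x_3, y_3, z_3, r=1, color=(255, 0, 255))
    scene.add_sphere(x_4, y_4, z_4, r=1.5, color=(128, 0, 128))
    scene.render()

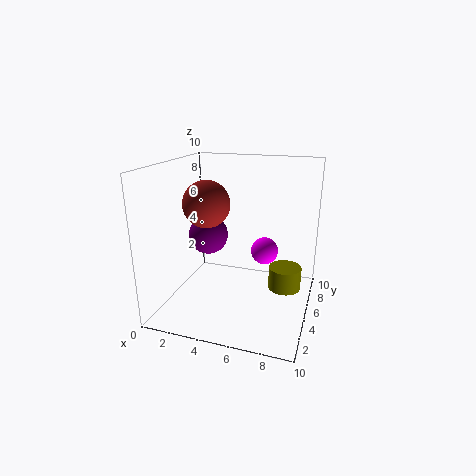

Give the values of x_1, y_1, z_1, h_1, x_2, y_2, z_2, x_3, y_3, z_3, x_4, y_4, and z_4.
x_1 = 8, y_1 = 7.5, z_1 = 0.25, h_1 = 1.75, x_2 = 3.5, y_2 = 3.25, z_2 = 7.75, x_3 = 6.5, y_3 = 6.75, z_3 = 3.5, x_4 = 2, y_4 = 6.75, z_4 = 4.25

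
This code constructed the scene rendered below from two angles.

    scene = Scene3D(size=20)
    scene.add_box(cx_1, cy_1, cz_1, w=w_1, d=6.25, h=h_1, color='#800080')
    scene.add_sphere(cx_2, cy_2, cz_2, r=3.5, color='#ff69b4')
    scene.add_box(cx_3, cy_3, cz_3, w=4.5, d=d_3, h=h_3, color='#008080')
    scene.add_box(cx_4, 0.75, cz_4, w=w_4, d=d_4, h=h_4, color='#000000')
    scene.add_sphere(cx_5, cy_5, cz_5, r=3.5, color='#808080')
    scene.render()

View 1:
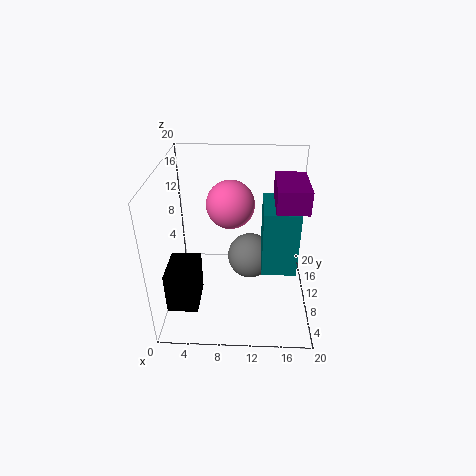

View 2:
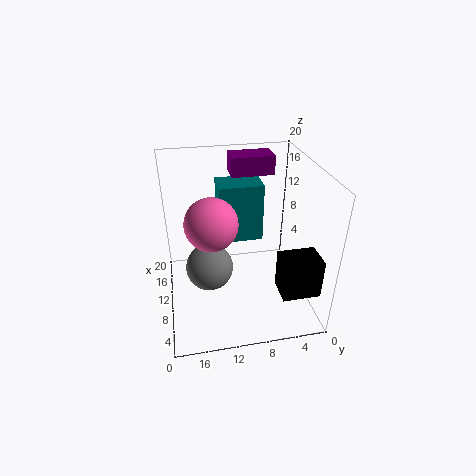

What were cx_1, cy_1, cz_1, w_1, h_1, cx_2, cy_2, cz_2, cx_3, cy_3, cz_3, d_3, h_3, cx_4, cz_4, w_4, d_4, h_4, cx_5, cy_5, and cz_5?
cx_1 = 14.5
cy_1 = 3.75
cz_1 = 17
w_1 = 3.75
h_1 = 2.75
cx_2 = 8.75
cy_2 = 13.75
cz_2 = 13.25
cx_3 = 13.25
cy_3 = 5.5
cz_3 = 7.25
d_3 = 6.5
h_3 = 8.75
cx_4 = 1.75
cz_4 = 5
w_4 = 3.75
d_4 = 5
h_4 = 5.25
cx_5 = 11.75
cy_5 = 14
cz_5 = 4.25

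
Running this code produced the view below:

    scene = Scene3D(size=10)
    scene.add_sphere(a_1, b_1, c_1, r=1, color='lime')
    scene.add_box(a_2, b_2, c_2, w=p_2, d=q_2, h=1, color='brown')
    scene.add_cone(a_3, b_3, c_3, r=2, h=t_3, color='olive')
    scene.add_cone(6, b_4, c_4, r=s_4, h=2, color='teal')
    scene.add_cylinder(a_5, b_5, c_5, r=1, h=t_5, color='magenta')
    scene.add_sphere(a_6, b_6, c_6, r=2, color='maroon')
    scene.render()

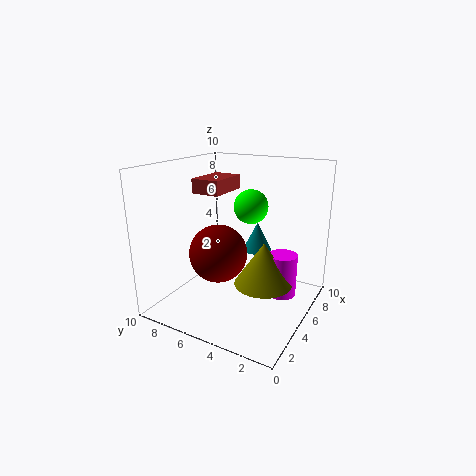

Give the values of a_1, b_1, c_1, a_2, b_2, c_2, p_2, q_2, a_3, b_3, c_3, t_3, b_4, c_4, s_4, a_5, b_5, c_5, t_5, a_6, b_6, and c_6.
a_1 = 3
b_1 = 3
c_1 = 8
a_2 = 4
b_2 = 6
c_2 = 8
p_2 = 3
q_2 = 2
a_3 = 5
b_3 = 3
c_3 = 2
t_3 = 3
b_4 = 4
c_4 = 4
s_4 = 1
a_5 = 6
b_5 = 2
c_5 = 1
t_5 = 3
a_6 = 4
b_6 = 6
c_6 = 4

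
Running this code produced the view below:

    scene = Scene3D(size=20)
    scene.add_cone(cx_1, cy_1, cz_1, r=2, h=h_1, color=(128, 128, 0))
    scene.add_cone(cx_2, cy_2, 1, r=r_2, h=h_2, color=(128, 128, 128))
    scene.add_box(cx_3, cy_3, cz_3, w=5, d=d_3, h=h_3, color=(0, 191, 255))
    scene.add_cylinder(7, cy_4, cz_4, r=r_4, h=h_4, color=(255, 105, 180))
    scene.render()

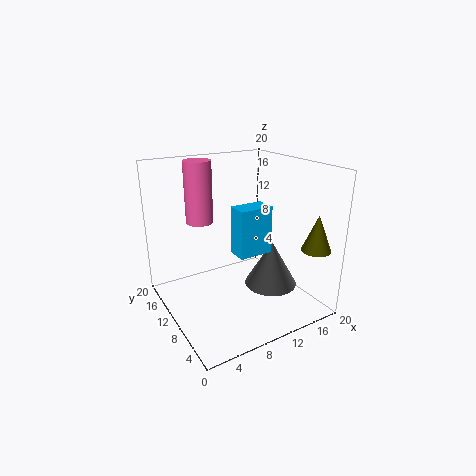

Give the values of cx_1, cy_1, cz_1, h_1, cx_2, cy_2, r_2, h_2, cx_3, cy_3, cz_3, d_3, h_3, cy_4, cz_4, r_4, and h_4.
cx_1 = 18, cy_1 = 3, cz_1 = 9, h_1 = 5, cx_2 = 16, cy_2 = 10, r_2 = 4, h_2 = 7, cx_3 = 10, cy_3 = 9, cz_3 = 7, d_3 = 3, h_3 = 7, cy_4 = 16, cz_4 = 11, r_4 = 2, h_4 = 9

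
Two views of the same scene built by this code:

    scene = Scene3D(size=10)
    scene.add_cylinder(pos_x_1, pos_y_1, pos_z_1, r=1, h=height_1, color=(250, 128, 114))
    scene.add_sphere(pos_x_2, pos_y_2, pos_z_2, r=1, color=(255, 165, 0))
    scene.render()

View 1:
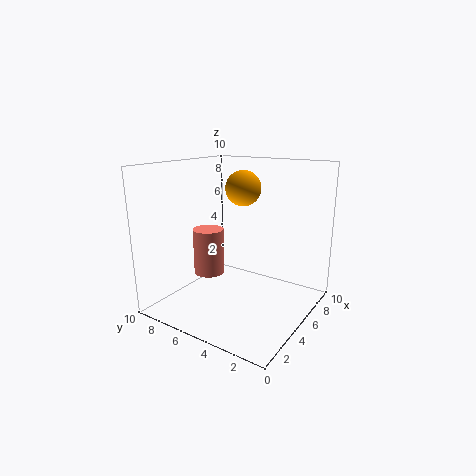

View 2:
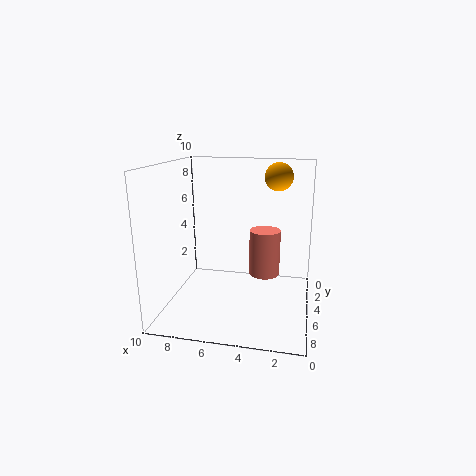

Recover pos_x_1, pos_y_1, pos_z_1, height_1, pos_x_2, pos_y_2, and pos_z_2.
pos_x_1 = 3
pos_y_1 = 6
pos_z_1 = 3
height_1 = 3
pos_x_2 = 2.5
pos_y_2 = 3
pos_z_2 = 9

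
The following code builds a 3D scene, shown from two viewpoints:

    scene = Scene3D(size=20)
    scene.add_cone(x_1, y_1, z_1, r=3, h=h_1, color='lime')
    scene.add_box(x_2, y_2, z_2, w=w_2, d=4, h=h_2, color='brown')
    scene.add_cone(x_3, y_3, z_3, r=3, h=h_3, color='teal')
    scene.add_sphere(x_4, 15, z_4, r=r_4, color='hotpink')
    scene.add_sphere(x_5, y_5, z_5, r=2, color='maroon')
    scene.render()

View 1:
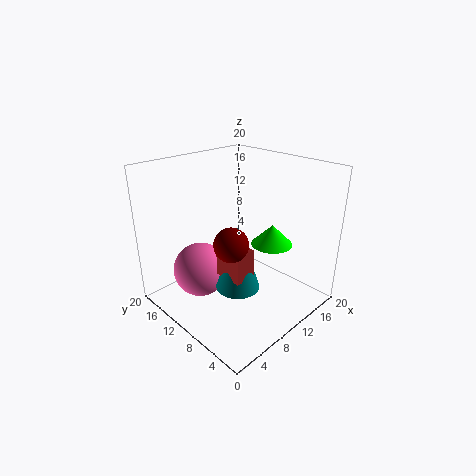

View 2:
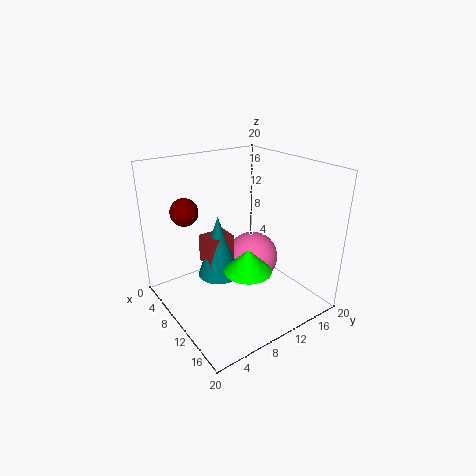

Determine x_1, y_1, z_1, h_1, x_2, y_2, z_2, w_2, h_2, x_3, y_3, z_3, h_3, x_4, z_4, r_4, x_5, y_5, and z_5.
x_1 = 15, y_1 = 8, z_1 = 8, h_1 = 3, x_2 = 6, y_2 = 6, z_2 = 6, w_2 = 3, h_2 = 4, x_3 = 8, y_3 = 8, z_3 = 4, h_3 = 9, x_4 = 7, z_4 = 4, r_4 = 4, x_5 = 4, y_5 = 5, z_5 = 13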